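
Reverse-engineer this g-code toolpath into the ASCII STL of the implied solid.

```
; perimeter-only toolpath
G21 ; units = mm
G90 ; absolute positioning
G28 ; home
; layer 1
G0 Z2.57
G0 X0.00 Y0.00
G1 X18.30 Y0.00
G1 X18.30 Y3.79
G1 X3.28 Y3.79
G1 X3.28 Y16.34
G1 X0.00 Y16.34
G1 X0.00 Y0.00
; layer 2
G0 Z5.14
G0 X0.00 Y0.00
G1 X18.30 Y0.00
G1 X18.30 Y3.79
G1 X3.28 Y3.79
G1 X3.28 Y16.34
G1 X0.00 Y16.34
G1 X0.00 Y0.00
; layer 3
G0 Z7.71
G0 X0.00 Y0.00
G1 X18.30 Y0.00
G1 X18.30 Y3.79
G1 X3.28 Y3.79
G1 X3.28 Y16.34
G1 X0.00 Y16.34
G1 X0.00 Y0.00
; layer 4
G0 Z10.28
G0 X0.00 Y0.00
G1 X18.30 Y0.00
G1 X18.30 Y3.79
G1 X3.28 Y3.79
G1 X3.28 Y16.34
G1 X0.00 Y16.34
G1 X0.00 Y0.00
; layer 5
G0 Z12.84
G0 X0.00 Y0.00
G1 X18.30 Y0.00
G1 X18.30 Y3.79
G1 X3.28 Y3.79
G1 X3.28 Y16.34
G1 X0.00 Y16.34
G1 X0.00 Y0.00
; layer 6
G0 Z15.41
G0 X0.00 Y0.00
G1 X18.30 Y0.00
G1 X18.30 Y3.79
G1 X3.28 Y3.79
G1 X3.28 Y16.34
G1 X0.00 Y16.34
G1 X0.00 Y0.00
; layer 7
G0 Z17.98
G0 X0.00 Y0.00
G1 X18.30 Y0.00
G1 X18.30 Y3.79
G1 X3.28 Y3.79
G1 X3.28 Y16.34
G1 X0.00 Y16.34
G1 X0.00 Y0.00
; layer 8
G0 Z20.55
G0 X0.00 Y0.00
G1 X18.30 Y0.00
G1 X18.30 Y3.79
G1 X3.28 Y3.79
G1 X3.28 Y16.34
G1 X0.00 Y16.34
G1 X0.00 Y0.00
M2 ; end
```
solid part
  facet normal 0.0000 0.0000 -1.0000
    outer loop
      vertex 18.30 3.79 0.00
      vertex 18.30 0.00 0.00
      vertex 0.00 0.00 0.00
    endloop
  endfacet
  facet normal 0.0000 0.0000 -1.0000
    outer loop
      vertex 3.28 3.79 0.00
      vertex 18.30 3.79 0.00
      vertex 0.00 0.00 0.00
    endloop
  endfacet
  facet normal 0.0000 0.0000 -1.0000
    outer loop
      vertex 3.28 16.34 0.00
      vertex 3.28 3.79 0.00
      vertex 0.00 0.00 0.00
    endloop
  endfacet
  facet normal 0.0000 0.0000 -1.0000
    outer loop
      vertex 0.00 16.34 0.00
      vertex 3.28 16.34 0.00
      vertex 0.00 0.00 0.00
    endloop
  endfacet
  facet normal 0.0000 0.0000 1.0000
    outer loop
      vertex 0.00 0.00 20.55
      vertex 18.30 0.00 20.55
      vertex 18.30 3.79 20.55
    endloop
  endfacet
  facet normal 0.0000 0.0000 1.0000
    outer loop
      vertex 0.00 0.00 20.55
      vertex 18.30 3.79 20.55
      vertex 3.28 3.79 20.55
    endloop
  endfacet
  facet normal 0.0000 0.0000 1.0000
    outer loop
      vertex 0.00 0.00 20.55
      vertex 3.28 3.79 20.55
      vertex 3.28 16.34 20.55
    endloop
  endfacet
  facet normal 0.0000 0.0000 1.0000
    outer loop
      vertex 0.00 0.00 20.55
      vertex 3.28 16.34 20.55
      vertex 0.00 16.34 20.55
    endloop
  endfacet
  facet normal 0.0000 -1.0000 0.0000
    outer loop
      vertex 0.00 0.00 0.00
      vertex 18.30 0.00 0.00
      vertex 18.30 0.00 20.55
    endloop
  endfacet
  facet normal 0.0000 -1.0000 0.0000
    outer loop
      vertex 0.00 0.00 0.00
      vertex 18.30 0.00 20.55
      vertex 0.00 0.00 20.55
    endloop
  endfacet
  facet normal 1.0000 0.0000 0.0000
    outer loop
      vertex 18.30 0.00 0.00
      vertex 18.30 3.79 0.00
      vertex 18.30 3.79 20.55
    endloop
  endfacet
  facet normal 1.0000 0.0000 0.0000
    outer loop
      vertex 18.30 0.00 0.00
      vertex 18.30 3.79 20.55
      vertex 18.30 0.00 20.55
    endloop
  endfacet
  facet normal 0.0000 1.0000 0.0000
    outer loop
      vertex 18.30 3.79 0.00
      vertex 3.28 3.79 0.00
      vertex 3.28 3.79 20.55
    endloop
  endfacet
  facet normal 0.0000 1.0000 0.0000
    outer loop
      vertex 18.30 3.79 0.00
      vertex 3.28 3.79 20.55
      vertex 18.30 3.79 20.55
    endloop
  endfacet
  facet normal 1.0000 0.0000 0.0000
    outer loop
      vertex 3.28 3.79 0.00
      vertex 3.28 16.34 0.00
      vertex 3.28 16.34 20.55
    endloop
  endfacet
  facet normal 1.0000 0.0000 0.0000
    outer loop
      vertex 3.28 3.79 0.00
      vertex 3.28 16.34 20.55
      vertex 3.28 3.79 20.55
    endloop
  endfacet
  facet normal 0.0000 1.0000 0.0000
    outer loop
      vertex 3.28 16.34 0.00
      vertex 0.00 16.34 0.00
      vertex 0.00 16.34 20.55
    endloop
  endfacet
  facet normal 0.0000 1.0000 0.0000
    outer loop
      vertex 3.28 16.34 0.00
      vertex 0.00 16.34 20.55
      vertex 3.28 16.34 20.55
    endloop
  endfacet
  facet normal -1.0000 0.0000 0.0000
    outer loop
      vertex 0.00 16.34 0.00
      vertex 0.00 0.00 0.00
      vertex 0.00 0.00 20.55
    endloop
  endfacet
  facet normal -1.0000 0.0000 0.0000
    outer loop
      vertex 0.00 16.34 0.00
      vertex 0.00 0.00 20.55
      vertex 0.00 16.34 20.55
    endloop
  endfacet
endsolid part

The G0 Z moves step by Δz≈2.57 mm. Every layer's G1 loop is the same polygon, so the solid is a straight extrusion of it from z=0 to z≈20.6. Closing with flat bottom and top caps and triangulating gives 20 facets — an L-shaped prism: outer 18.3 × 16.3 mm, arm thicknesses ≈ 3.79 mm (horizontal) and 3.28 mm (vertical), extruded 20.6 mm in z.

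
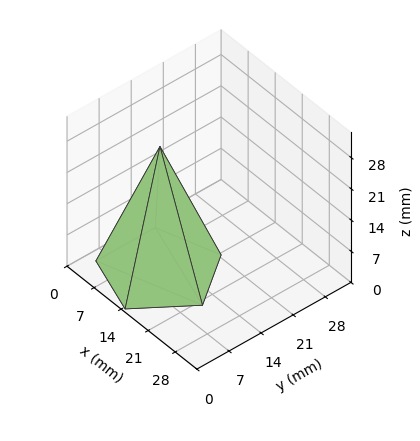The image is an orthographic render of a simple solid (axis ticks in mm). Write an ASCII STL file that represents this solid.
Reading the render: the shape is a regular 5-sided pyramid, base circumscribed radius ≈ 11 mm, apex at z ≈ 28 mm (dimensions read to the nearest mm from the axis ticks). For the STL, each face is triangulated and given an outward normal.

solid part
  facet normal 0.0000 0.0000 -1.0000
    outer loop
      vertex 2.101 17.466 0.000
      vertex 14.399 21.462 0.000
      vertex 22.000 11.000 0.000
    endloop
  endfacet
  facet normal 0.0000 0.0000 -1.0000
    outer loop
      vertex 2.101 4.534 0.000
      vertex 2.101 17.466 0.000
      vertex 22.000 11.000 0.000
    endloop
  endfacet
  facet normal 0.0000 0.0000 -1.0000
    outer loop
      vertex 14.399 0.538 0.000
      vertex 2.101 4.534 0.000
      vertex 22.000 11.000 0.000
    endloop
  endfacet
  facet normal 0.7710 0.5602 0.3029
    outer loop
      vertex 22.000 11.000 0.000
      vertex 14.399 21.462 0.000
      vertex 11.000 11.000 28.000
    endloop
  endfacet
  facet normal -0.2945 0.9064 0.3029
    outer loop
      vertex 14.399 21.462 0.000
      vertex 2.101 17.466 0.000
      vertex 11.000 11.000 28.000
    endloop
  endfacet
  facet normal -0.9530 0.0000 0.3029
    outer loop
      vertex 2.101 17.466 0.000
      vertex 2.101 4.534 0.000
      vertex 11.000 11.000 28.000
    endloop
  endfacet
  facet normal -0.2945 -0.9064 0.3029
    outer loop
      vertex 2.101 4.534 0.000
      vertex 14.399 0.538 0.000
      vertex 11.000 11.000 28.000
    endloop
  endfacet
  facet normal 0.7710 -0.5602 0.3029
    outer loop
      vertex 14.399 0.538 0.000
      vertex 22.000 11.000 0.000
      vertex 11.000 11.000 28.000
    endloop
  endfacet
endsolid part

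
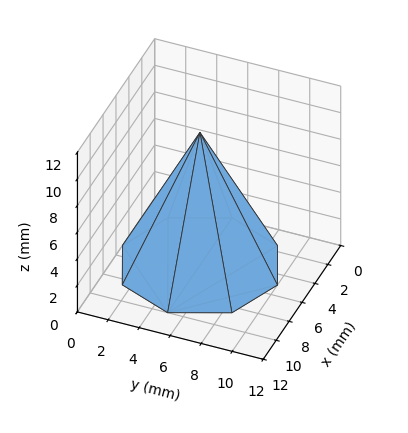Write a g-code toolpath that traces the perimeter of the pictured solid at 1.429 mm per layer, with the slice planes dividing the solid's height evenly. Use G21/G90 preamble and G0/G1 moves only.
Reading the render: the shape is a regular 8-sided pyramid, base circumscribed radius ≈ 5 mm, apex at z ≈ 10 mm (dimensions read to the nearest mm from the axis ticks). For the g-code, the solid's height is divided into equal slices at the stated Δz and each level perimeter traced with G1 moves after a G0 lift.

; perimeter-only toolpath
G21 ; units = mm
G90 ; absolute positioning
G28 ; home
; layer 1
G0 Z1.429
G0 X9.286 Y5.000
G1 X8.031 Y8.031
G1 X5.000 Y9.286
G1 X1.969 Y8.031
G1 X0.714 Y5.000
G1 X1.969 Y1.969
G1 X5.000 Y0.714
G1 X8.031 Y1.969
G1 X9.286 Y5.000
; layer 2
G0 Z2.857
G0 X8.571 Y5.000
G1 X7.526 Y7.526
G1 X5.000 Y8.571
G1 X2.474 Y7.526
G1 X1.429 Y5.000
G1 X2.474 Y2.474
G1 X5.000 Y1.429
G1 X7.526 Y2.474
G1 X8.571 Y5.000
; layer 3
G0 Z4.286
G0 X7.857 Y5.000
G1 X7.021 Y7.021
G1 X5.000 Y7.857
G1 X2.979 Y7.021
G1 X2.143 Y5.000
G1 X2.979 Y2.979
G1 X5.000 Y2.143
G1 X7.021 Y2.979
G1 X7.857 Y5.000
; layer 4
G0 Z5.714
G0 X7.143 Y5.000
G1 X6.515 Y6.515
G1 X5.000 Y7.143
G1 X3.485 Y6.515
G1 X2.857 Y5.000
G1 X3.485 Y3.485
G1 X5.000 Y2.857
G1 X6.515 Y3.485
G1 X7.143 Y5.000
; layer 5
G0 Z7.143
G0 X6.429 Y5.000
G1 X6.010 Y6.010
G1 X5.000 Y6.429
G1 X3.990 Y6.010
G1 X3.571 Y5.000
G1 X3.990 Y3.990
G1 X5.000 Y3.571
G1 X6.010 Y3.990
G1 X6.429 Y5.000
; layer 6
G0 Z8.571
G0 X5.714 Y5.000
G1 X5.505 Y5.505
G1 X5.000 Y5.714
G1 X4.495 Y5.505
G1 X4.286 Y5.000
G1 X4.495 Y4.495
G1 X5.000 Y4.286
G1 X5.505 Y4.495
G1 X5.714 Y5.000
M2 ; end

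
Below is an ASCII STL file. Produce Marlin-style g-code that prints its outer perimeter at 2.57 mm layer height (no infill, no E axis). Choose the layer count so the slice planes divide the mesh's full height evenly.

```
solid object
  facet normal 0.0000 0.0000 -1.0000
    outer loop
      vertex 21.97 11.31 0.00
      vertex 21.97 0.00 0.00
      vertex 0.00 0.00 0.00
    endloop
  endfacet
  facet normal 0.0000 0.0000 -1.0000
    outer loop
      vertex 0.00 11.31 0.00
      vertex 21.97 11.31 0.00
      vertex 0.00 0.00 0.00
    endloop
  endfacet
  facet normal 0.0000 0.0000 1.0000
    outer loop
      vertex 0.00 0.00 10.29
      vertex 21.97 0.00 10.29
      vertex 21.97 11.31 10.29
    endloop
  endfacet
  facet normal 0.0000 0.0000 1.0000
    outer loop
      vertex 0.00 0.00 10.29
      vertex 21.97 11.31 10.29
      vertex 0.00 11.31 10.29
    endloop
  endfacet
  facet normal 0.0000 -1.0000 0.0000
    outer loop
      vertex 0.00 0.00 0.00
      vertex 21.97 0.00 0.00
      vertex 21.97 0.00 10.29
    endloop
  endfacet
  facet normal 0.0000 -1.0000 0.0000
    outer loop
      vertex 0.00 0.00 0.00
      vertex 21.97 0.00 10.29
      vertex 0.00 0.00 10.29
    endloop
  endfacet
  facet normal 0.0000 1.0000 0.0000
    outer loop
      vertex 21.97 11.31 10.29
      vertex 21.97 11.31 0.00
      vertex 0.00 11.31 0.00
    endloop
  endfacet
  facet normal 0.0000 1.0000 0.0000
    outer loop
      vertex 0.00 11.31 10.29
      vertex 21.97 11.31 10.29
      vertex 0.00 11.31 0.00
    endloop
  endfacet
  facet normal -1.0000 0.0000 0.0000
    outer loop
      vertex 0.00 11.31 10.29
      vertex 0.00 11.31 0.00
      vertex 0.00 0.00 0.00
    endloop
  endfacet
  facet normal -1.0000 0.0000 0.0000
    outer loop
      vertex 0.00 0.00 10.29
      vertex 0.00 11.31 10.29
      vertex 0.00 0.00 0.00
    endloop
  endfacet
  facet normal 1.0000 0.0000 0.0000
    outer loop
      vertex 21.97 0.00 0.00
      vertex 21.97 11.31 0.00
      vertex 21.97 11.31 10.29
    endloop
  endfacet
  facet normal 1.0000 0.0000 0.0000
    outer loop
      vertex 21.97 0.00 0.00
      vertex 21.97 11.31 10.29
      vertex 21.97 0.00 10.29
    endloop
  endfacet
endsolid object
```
; perimeter-only toolpath
G21 ; units = mm
G90 ; absolute positioning
G28 ; home
; layer 1
G0 Z2.57
G0 X0.00 Y0.00
G1 X21.97 Y0.00
G1 X21.97 Y11.31
G1 X0.00 Y11.31
G1 X0.00 Y0.00
; layer 2
G0 Z5.14
G0 X0.00 Y0.00
G1 X21.97 Y0.00
G1 X21.97 Y11.31
G1 X0.00 Y11.31
G1 X0.00 Y0.00
; layer 3
G0 Z7.72
G0 X0.00 Y0.00
G1 X21.97 Y0.00
G1 X21.97 Y11.31
G1 X0.00 Y11.31
G1 X0.00 Y0.00
; layer 4
G0 Z10.29
G0 X0.00 Y0.00
G1 X21.97 Y0.00
G1 X21.97 Y11.31
G1 X0.00 Y11.31
G1 X0.00 Y0.00
M2 ; end

The solid is a rectangular box, roughly 22 × 11.3 mm footprint and 10.3 mm tall. Slicing at Δz = 2.57 mm — 4 equal slices spanning the solid's height, so layer i sits at z = i·h/4 — gives 4 non-empty perimeters. Each is a 4-segment closed polygon; G0 lifts to the layer z and rapids to the start vertex, then G1 traces the edges.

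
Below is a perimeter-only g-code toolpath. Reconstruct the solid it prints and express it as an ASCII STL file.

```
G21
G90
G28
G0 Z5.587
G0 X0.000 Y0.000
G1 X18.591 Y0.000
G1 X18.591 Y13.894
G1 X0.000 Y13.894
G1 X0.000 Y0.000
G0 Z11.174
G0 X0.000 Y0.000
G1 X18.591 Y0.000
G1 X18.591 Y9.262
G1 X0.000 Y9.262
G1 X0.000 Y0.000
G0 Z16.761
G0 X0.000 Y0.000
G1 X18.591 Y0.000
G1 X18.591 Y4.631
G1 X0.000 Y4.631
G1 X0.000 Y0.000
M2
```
solid part
  facet normal 0.0000 0.0000 -1.0000
    outer loop
      vertex 18.591 18.525 0.000
      vertex 18.591 0.000 0.000
      vertex 0.000 0.000 0.000
    endloop
  endfacet
  facet normal 0.0000 0.0000 -1.0000
    outer loop
      vertex 0.000 18.525 0.000
      vertex 18.591 18.525 0.000
      vertex 0.000 0.000 0.000
    endloop
  endfacet
  facet normal 0.0000 -1.0000 0.0000
    outer loop
      vertex 0.000 0.000 0.000
      vertex 18.591 0.000 0.000
      vertex 18.591 0.000 22.348
    endloop
  endfacet
  facet normal 0.0000 -1.0000 0.0000
    outer loop
      vertex 0.000 0.000 0.000
      vertex 18.591 0.000 22.348
      vertex 0.000 0.000 22.348
    endloop
  endfacet
  facet normal 0.0000 0.7699 0.6382
    outer loop
      vertex 0.000 0.000 22.348
      vertex 18.591 0.000 22.348
      vertex 18.591 18.525 0.000
    endloop
  endfacet
  facet normal 0.0000 0.7699 0.6382
    outer loop
      vertex 0.000 0.000 22.348
      vertex 18.591 18.525 0.000
      vertex 0.000 18.525 0.000
    endloop
  endfacet
  facet normal -1.0000 0.0000 0.0000
    outer loop
      vertex 0.000 0.000 22.348
      vertex 0.000 18.525 0.000
      vertex 0.000 0.000 0.000
    endloop
  endfacet
  facet normal 1.0000 0.0000 0.0000
    outer loop
      vertex 18.591 0.000 0.000
      vertex 18.591 18.525 0.000
      vertex 18.591 0.000 22.348
    endloop
  endfacet
endsolid part

The G0 Z moves step by Δz≈5.587 mm. The G1 loops shrink linearly with z, so the solid tapers from its base footprint up to z≈22.3. Closing with a flat bottom cap and the tapered top and triangulating gives 8 facets — a wedge (ramp): 18.6 × 18.5 mm base, rising to 22.3 mm along the y=0 edge and sloping linearly to z=0 at y=18.5.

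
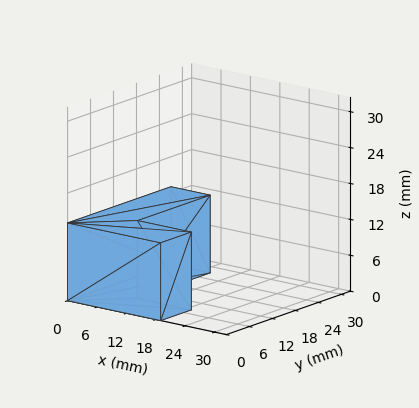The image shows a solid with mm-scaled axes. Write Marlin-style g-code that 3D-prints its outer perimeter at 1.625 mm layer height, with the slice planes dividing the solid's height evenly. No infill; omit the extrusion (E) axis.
Reading the render: the shape is an L-shaped prism: outer 19 × 27 mm, arm thicknesses ≈ 8 mm (horizontal) and 8 mm (vertical), extruded 13 mm in z (dimensions read to the nearest mm from the axis ticks). For the g-code, the solid's height is divided into equal slices at the stated Δz and each level perimeter traced with G1 moves after a G0 lift.

; perimeter-only toolpath
G21 ; units = mm
G90 ; absolute positioning
G28 ; home
; layer 1
G0 Z1.625
G0 X0.000 Y0.000
G1 X19.000 Y0.000
G1 X19.000 Y8.000
G1 X8.000 Y8.000
G1 X8.000 Y27.000
G1 X0.000 Y27.000
G1 X0.000 Y0.000
; layer 2
G0 Z3.250
G0 X0.000 Y0.000
G1 X19.000 Y0.000
G1 X19.000 Y8.000
G1 X8.000 Y8.000
G1 X8.000 Y27.000
G1 X0.000 Y27.000
G1 X0.000 Y0.000
; layer 3
G0 Z4.875
G0 X0.000 Y0.000
G1 X19.000 Y0.000
G1 X19.000 Y8.000
G1 X8.000 Y8.000
G1 X8.000 Y27.000
G1 X0.000 Y27.000
G1 X0.000 Y0.000
; layer 4
G0 Z6.500
G0 X0.000 Y0.000
G1 X19.000 Y0.000
G1 X19.000 Y8.000
G1 X8.000 Y8.000
G1 X8.000 Y27.000
G1 X0.000 Y27.000
G1 X0.000 Y0.000
; layer 5
G0 Z8.125
G0 X0.000 Y0.000
G1 X19.000 Y0.000
G1 X19.000 Y8.000
G1 X8.000 Y8.000
G1 X8.000 Y27.000
G1 X0.000 Y27.000
G1 X0.000 Y0.000
; layer 6
G0 Z9.750
G0 X0.000 Y0.000
G1 X19.000 Y0.000
G1 X19.000 Y8.000
G1 X8.000 Y8.000
G1 X8.000 Y27.000
G1 X0.000 Y27.000
G1 X0.000 Y0.000
; layer 7
G0 Z11.375
G0 X0.000 Y0.000
G1 X19.000 Y0.000
G1 X19.000 Y8.000
G1 X8.000 Y8.000
G1 X8.000 Y27.000
G1 X0.000 Y27.000
G1 X0.000 Y0.000
; layer 8
G0 Z13.000
G0 X0.000 Y0.000
G1 X19.000 Y0.000
G1 X19.000 Y8.000
G1 X8.000 Y8.000
G1 X8.000 Y27.000
G1 X0.000 Y27.000
G1 X0.000 Y0.000
M2 ; end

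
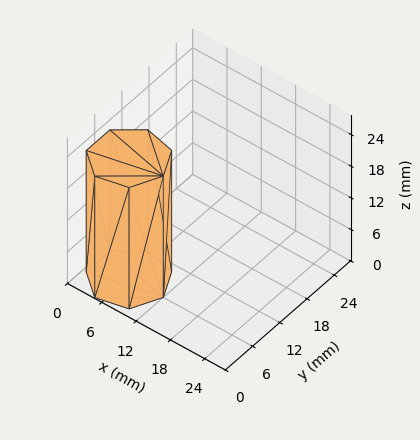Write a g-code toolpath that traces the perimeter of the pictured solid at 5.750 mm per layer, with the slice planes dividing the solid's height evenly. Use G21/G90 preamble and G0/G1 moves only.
Reading the render: the shape is a regular 7-sided prism (a cylinder approximated with 7 flat sides), circumscribed radius ≈ 6 mm, height ≈ 23 mm (dimensions read to the nearest mm from the axis ticks). For the g-code, the solid's height is divided into equal slices at the stated Δz and each level perimeter traced with G1 moves after a G0 lift.

; perimeter-only toolpath
G21 ; units = mm
G90 ; absolute positioning
G28 ; home
; layer 1
G0 Z5.750
G0 X12.000 Y6.000
G1 X9.741 Y10.691
G1 X4.665 Y11.850
G1 X0.594 Y8.603
G1 X0.594 Y3.397
G1 X4.665 Y0.150
G1 X9.741 Y1.309
G1 X12.000 Y6.000
; layer 2
G0 Z11.500
G0 X12.000 Y6.000
G1 X9.741 Y10.691
G1 X4.665 Y11.850
G1 X0.594 Y8.603
G1 X0.594 Y3.397
G1 X4.665 Y0.150
G1 X9.741 Y1.309
G1 X12.000 Y6.000
; layer 3
G0 Z17.250
G0 X12.000 Y6.000
G1 X9.741 Y10.691
G1 X4.665 Y11.850
G1 X0.594 Y8.603
G1 X0.594 Y3.397
G1 X4.665 Y0.150
G1 X9.741 Y1.309
G1 X12.000 Y6.000
; layer 4
G0 Z23.000
G0 X12.000 Y6.000
G1 X9.741 Y10.691
G1 X4.665 Y11.850
G1 X0.594 Y8.603
G1 X0.594 Y3.397
G1 X4.665 Y0.150
G1 X9.741 Y1.309
G1 X12.000 Y6.000
M2 ; end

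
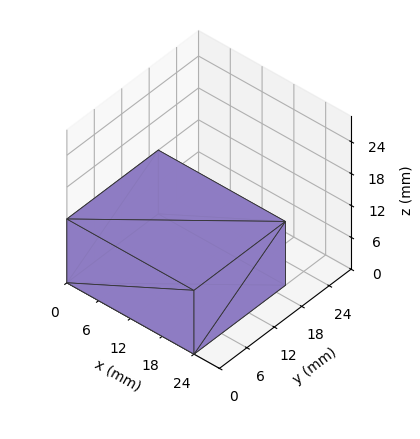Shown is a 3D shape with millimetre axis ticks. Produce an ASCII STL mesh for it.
Reading the render: the shape is a rectangular box, roughly 24 × 20 mm footprint and 12 mm tall (dimensions read to the nearest mm from the axis ticks). For the STL, each face is triangulated and given an outward normal.

solid part
  facet normal 0.0000 0.0000 -1.0000
    outer loop
      vertex 24.000 20.000 0.000
      vertex 24.000 0.000 0.000
      vertex 0.000 0.000 0.000
    endloop
  endfacet
  facet normal 0.0000 0.0000 -1.0000
    outer loop
      vertex 0.000 20.000 0.000
      vertex 24.000 20.000 0.000
      vertex 0.000 0.000 0.000
    endloop
  endfacet
  facet normal 0.0000 0.0000 1.0000
    outer loop
      vertex 0.000 0.000 12.000
      vertex 24.000 0.000 12.000
      vertex 24.000 20.000 12.000
    endloop
  endfacet
  facet normal 0.0000 0.0000 1.0000
    outer loop
      vertex 0.000 0.000 12.000
      vertex 24.000 20.000 12.000
      vertex 0.000 20.000 12.000
    endloop
  endfacet
  facet normal 0.0000 -1.0000 0.0000
    outer loop
      vertex 0.000 0.000 0.000
      vertex 24.000 0.000 0.000
      vertex 24.000 0.000 12.000
    endloop
  endfacet
  facet normal 0.0000 -1.0000 0.0000
    outer loop
      vertex 0.000 0.000 0.000
      vertex 24.000 0.000 12.000
      vertex 0.000 0.000 12.000
    endloop
  endfacet
  facet normal 0.0000 1.0000 0.0000
    outer loop
      vertex 24.000 20.000 12.000
      vertex 24.000 20.000 0.000
      vertex 0.000 20.000 0.000
    endloop
  endfacet
  facet normal 0.0000 1.0000 0.0000
    outer loop
      vertex 0.000 20.000 12.000
      vertex 24.000 20.000 12.000
      vertex 0.000 20.000 0.000
    endloop
  endfacet
  facet normal -1.0000 0.0000 0.0000
    outer loop
      vertex 0.000 20.000 12.000
      vertex 0.000 20.000 0.000
      vertex 0.000 0.000 0.000
    endloop
  endfacet
  facet normal -1.0000 0.0000 0.0000
    outer loop
      vertex 0.000 0.000 12.000
      vertex 0.000 20.000 12.000
      vertex 0.000 0.000 0.000
    endloop
  endfacet
  facet normal 1.0000 0.0000 0.0000
    outer loop
      vertex 24.000 0.000 0.000
      vertex 24.000 20.000 0.000
      vertex 24.000 20.000 12.000
    endloop
  endfacet
  facet normal 1.0000 0.0000 0.0000
    outer loop
      vertex 24.000 0.000 0.000
      vertex 24.000 20.000 12.000
      vertex 24.000 0.000 12.000
    endloop
  endfacet
endsolid part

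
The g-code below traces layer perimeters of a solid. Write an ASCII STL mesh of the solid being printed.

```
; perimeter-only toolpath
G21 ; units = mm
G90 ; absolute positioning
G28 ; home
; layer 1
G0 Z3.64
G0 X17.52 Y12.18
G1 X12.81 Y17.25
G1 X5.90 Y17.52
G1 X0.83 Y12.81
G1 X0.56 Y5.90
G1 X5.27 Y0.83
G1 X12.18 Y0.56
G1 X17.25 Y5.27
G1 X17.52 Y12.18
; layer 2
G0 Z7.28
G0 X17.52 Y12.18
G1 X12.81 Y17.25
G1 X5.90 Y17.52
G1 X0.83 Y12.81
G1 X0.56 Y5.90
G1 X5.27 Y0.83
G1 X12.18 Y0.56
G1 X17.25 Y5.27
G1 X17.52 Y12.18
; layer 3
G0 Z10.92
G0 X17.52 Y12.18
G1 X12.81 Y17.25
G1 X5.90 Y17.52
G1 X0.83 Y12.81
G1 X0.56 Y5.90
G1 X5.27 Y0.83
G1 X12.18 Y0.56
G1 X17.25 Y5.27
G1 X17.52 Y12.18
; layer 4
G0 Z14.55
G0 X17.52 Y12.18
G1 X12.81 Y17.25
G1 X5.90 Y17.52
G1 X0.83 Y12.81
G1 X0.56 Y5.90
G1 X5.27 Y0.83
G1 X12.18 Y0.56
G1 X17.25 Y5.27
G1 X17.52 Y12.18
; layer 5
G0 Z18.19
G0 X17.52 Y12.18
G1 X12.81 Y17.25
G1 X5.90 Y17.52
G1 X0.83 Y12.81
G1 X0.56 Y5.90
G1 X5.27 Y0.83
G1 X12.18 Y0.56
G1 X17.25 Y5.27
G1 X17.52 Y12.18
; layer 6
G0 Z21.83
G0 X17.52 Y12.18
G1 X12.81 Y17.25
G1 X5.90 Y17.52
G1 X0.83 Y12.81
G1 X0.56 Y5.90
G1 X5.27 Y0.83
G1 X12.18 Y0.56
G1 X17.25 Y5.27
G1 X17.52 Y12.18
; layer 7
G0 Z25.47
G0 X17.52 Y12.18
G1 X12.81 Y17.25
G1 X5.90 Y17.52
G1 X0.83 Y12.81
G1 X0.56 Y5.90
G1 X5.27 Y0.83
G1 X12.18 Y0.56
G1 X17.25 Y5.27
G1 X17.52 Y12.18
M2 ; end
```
solid part
  facet normal 0.0000 0.0000 -1.0000
    outer loop
      vertex 5.90 17.52 0.00
      vertex 12.81 17.25 0.00
      vertex 17.52 12.18 0.00
    endloop
  endfacet
  facet normal 0.0000 0.0000 -1.0000
    outer loop
      vertex 0.83 12.81 0.00
      vertex 5.90 17.52 0.00
      vertex 17.52 12.18 0.00
    endloop
  endfacet
  facet normal 0.0000 0.0000 -1.0000
    outer loop
      vertex 0.56 5.90 0.00
      vertex 0.83 12.81 0.00
      vertex 17.52 12.18 0.00
    endloop
  endfacet
  facet normal 0.0000 0.0000 -1.0000
    outer loop
      vertex 5.27 0.83 0.00
      vertex 0.56 5.90 0.00
      vertex 17.52 12.18 0.00
    endloop
  endfacet
  facet normal 0.0000 0.0000 -1.0000
    outer loop
      vertex 12.18 0.56 0.00
      vertex 5.27 0.83 0.00
      vertex 17.52 12.18 0.00
    endloop
  endfacet
  facet normal 0.0000 0.0000 -1.0000
    outer loop
      vertex 17.25 5.27 0.00
      vertex 12.18 0.56 0.00
      vertex 17.52 12.18 0.00
    endloop
  endfacet
  facet normal 0.0000 0.0000 1.0000
    outer loop
      vertex 17.52 12.18 25.47
      vertex 12.81 17.25 25.47
      vertex 5.90 17.52 25.47
    endloop
  endfacet
  facet normal 0.0000 0.0000 1.0000
    outer loop
      vertex 17.52 12.18 25.47
      vertex 5.90 17.52 25.47
      vertex 0.83 12.81 25.47
    endloop
  endfacet
  facet normal 0.0000 0.0000 1.0000
    outer loop
      vertex 17.52 12.18 25.47
      vertex 0.83 12.81 25.47
      vertex 0.56 5.90 25.47
    endloop
  endfacet
  facet normal 0.0000 0.0000 1.0000
    outer loop
      vertex 17.52 12.18 25.47
      vertex 0.56 5.90 25.47
      vertex 5.27 0.83 25.47
    endloop
  endfacet
  facet normal 0.0000 0.0000 1.0000
    outer loop
      vertex 17.52 12.18 25.47
      vertex 5.27 0.83 25.47
      vertex 12.18 0.56 25.47
    endloop
  endfacet
  facet normal 0.0000 0.0000 1.0000
    outer loop
      vertex 17.52 12.18 25.47
      vertex 12.18 0.56 25.47
      vertex 17.25 5.27 25.47
    endloop
  endfacet
  facet normal 0.7326 0.6806 0.0000
    outer loop
      vertex 17.52 12.18 0.00
      vertex 12.81 17.25 0.00
      vertex 12.81 17.25 25.47
    endloop
  endfacet
  facet normal 0.7326 0.6806 0.0000
    outer loop
      vertex 17.52 12.18 0.00
      vertex 12.81 17.25 25.47
      vertex 17.52 12.18 25.47
    endloop
  endfacet
  facet normal 0.0390 0.9992 0.0000
    outer loop
      vertex 12.81 17.25 0.00
      vertex 5.90 17.52 0.00
      vertex 5.90 17.52 25.47
    endloop
  endfacet
  facet normal 0.0390 0.9992 0.0000
    outer loop
      vertex 12.81 17.25 0.00
      vertex 5.90 17.52 25.47
      vertex 12.81 17.25 25.47
    endloop
  endfacet
  facet normal -0.6806 0.7326 0.0000
    outer loop
      vertex 5.90 17.52 0.00
      vertex 0.83 12.81 0.00
      vertex 0.83 12.81 25.47
    endloop
  endfacet
  facet normal -0.6806 0.7326 0.0000
    outer loop
      vertex 5.90 17.52 0.00
      vertex 0.83 12.81 25.47
      vertex 5.90 17.52 25.47
    endloop
  endfacet
  facet normal -0.9992 0.0390 0.0000
    outer loop
      vertex 0.83 12.81 0.00
      vertex 0.56 5.90 0.00
      vertex 0.56 5.90 25.47
    endloop
  endfacet
  facet normal -0.9992 0.0390 0.0000
    outer loop
      vertex 0.83 12.81 0.00
      vertex 0.56 5.90 25.47
      vertex 0.83 12.81 25.47
    endloop
  endfacet
  facet normal -0.7326 -0.6806 0.0000
    outer loop
      vertex 0.56 5.90 0.00
      vertex 5.27 0.83 0.00
      vertex 5.27 0.83 25.47
    endloop
  endfacet
  facet normal -0.7326 -0.6806 0.0000
    outer loop
      vertex 0.56 5.90 0.00
      vertex 5.27 0.83 25.47
      vertex 0.56 5.90 25.47
    endloop
  endfacet
  facet normal -0.0390 -0.9992 0.0000
    outer loop
      vertex 5.27 0.83 0.00
      vertex 12.18 0.56 0.00
      vertex 12.18 0.56 25.47
    endloop
  endfacet
  facet normal -0.0390 -0.9992 0.0000
    outer loop
      vertex 5.27 0.83 0.00
      vertex 12.18 0.56 25.47
      vertex 5.27 0.83 25.47
    endloop
  endfacet
  facet normal 0.6806 -0.7326 0.0000
    outer loop
      vertex 12.18 0.56 0.00
      vertex 17.25 5.27 0.00
      vertex 17.25 5.27 25.47
    endloop
  endfacet
  facet normal 0.6806 -0.7326 0.0000
    outer loop
      vertex 12.18 0.56 0.00
      vertex 17.25 5.27 25.47
      vertex 12.18 0.56 25.47
    endloop
  endfacet
  facet normal 0.9992 -0.0390 0.0000
    outer loop
      vertex 17.25 5.27 0.00
      vertex 17.52 12.18 0.00
      vertex 17.52 12.18 25.47
    endloop
  endfacet
  facet normal 0.9992 -0.0390 0.0000
    outer loop
      vertex 17.25 5.27 0.00
      vertex 17.52 12.18 25.47
      vertex 17.25 5.27 25.47
    endloop
  endfacet
endsolid part

The G0 Z moves step by Δz≈3.64 mm. Every layer's G1 loop is the same polygon, so the solid is a straight extrusion of it from z=0 to z≈25.5. Closing with flat bottom and top caps and triangulating gives 28 facets — a regular 8-sided prism (a cylinder approximated with 8 flat sides), circumscribed radius ≈ 9.04 mm, height ≈ 25.5 mm.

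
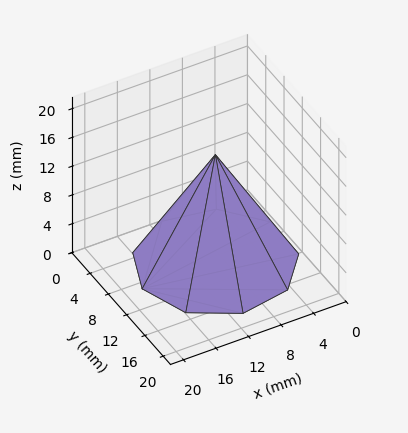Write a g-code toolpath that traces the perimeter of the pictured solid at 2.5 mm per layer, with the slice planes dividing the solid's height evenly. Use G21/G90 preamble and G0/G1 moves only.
Reading the render: the shape is a regular 9-sided pyramid, base circumscribed radius ≈ 9 mm, apex at z ≈ 15 mm (dimensions read to the nearest mm from the axis ticks). For the g-code, the solid's height is divided into equal slices at the stated Δz and each level perimeter traced with G1 moves after a G0 lift.

; perimeter-only toolpath
G21 ; units = mm
G90 ; absolute positioning
G28 ; home
; layer 1
G0 Z2.5
G0 X16.5 Y9.0
G1 X14.8 Y13.8
G1 X10.3 Y16.4
G1 X5.2 Y15.5
G1 X1.9 Y11.6
G1 X1.9 Y6.4
G1 X5.2 Y2.5
G1 X10.3 Y1.6
G1 X14.8 Y4.2
G1 X16.5 Y9.0
; layer 2
G0 Z5.0
G0 X15.0 Y9.0
G1 X13.6 Y12.9
G1 X10.1 Y14.9
G1 X6.0 Y14.2
G1 X3.3 Y11.1
G1 X3.3 Y6.9
G1 X6.0 Y3.8
G1 X10.1 Y3.1
G1 X13.6 Y5.1
G1 X15.0 Y9.0
; layer 3
G0 Z7.5
G0 X13.5 Y9.0
G1 X12.4 Y11.9
G1 X9.8 Y13.4
G1 X6.8 Y12.9
G1 X4.8 Y10.6
G1 X4.8 Y7.5
G1 X6.8 Y5.1
G1 X9.8 Y4.5
G1 X12.4 Y6.1
G1 X13.5 Y9.0
; layer 4
G0 Z10.0
G0 X12.0 Y9.0
G1 X11.3 Y10.9
G1 X9.5 Y12.0
G1 X7.5 Y11.6
G1 X6.2 Y10.0
G1 X6.2 Y8.0
G1 X7.5 Y6.4
G1 X9.5 Y6.0
G1 X11.3 Y7.1
G1 X12.0 Y9.0
; layer 5
G0 Z12.5
G0 X10.5 Y9.0
G1 X10.1 Y10.0
G1 X9.3 Y10.5
G1 X8.2 Y10.3
G1 X7.6 Y9.5
G1 X7.6 Y8.5
G1 X8.2 Y7.7
G1 X9.3 Y7.5
G1 X10.1 Y8.0
G1 X10.5 Y9.0
M2 ; end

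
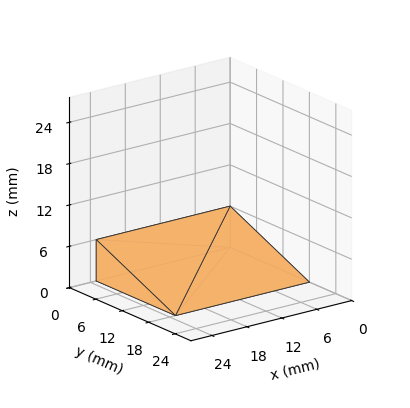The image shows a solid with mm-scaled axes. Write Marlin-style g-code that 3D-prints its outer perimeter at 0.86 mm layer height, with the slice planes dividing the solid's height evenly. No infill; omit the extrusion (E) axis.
Reading the render: the shape is a wedge (ramp): 23 × 18 mm base, rising to 6 mm along the y=0 edge and sloping linearly to z=0 at y=18 (dimensions read to the nearest mm from the axis ticks). For the g-code, the solid's height is divided into equal slices at the stated Δz and each level perimeter traced with G1 moves after a G0 lift.

; perimeter-only toolpath
G21 ; units = mm
G90 ; absolute positioning
G28 ; home
; layer 1
G0 Z0.86
G0 X0.00 Y0.00
G1 X23.00 Y0.00
G1 X23.00 Y15.43
G1 X0.00 Y15.43
G1 X0.00 Y0.00
; layer 2
G0 Z1.71
G0 X0.00 Y0.00
G1 X23.00 Y0.00
G1 X23.00 Y12.86
G1 X0.00 Y12.86
G1 X0.00 Y0.00
; layer 3
G0 Z2.57
G0 X0.00 Y0.00
G1 X23.00 Y0.00
G1 X23.00 Y10.29
G1 X0.00 Y10.29
G1 X0.00 Y0.00
; layer 4
G0 Z3.43
G0 X0.00 Y0.00
G1 X23.00 Y0.00
G1 X23.00 Y7.71
G1 X0.00 Y7.71
G1 X0.00 Y0.00
; layer 5
G0 Z4.29
G0 X0.00 Y0.00
G1 X23.00 Y0.00
G1 X23.00 Y5.14
G1 X0.00 Y5.14
G1 X0.00 Y0.00
; layer 6
G0 Z5.14
G0 X0.00 Y0.00
G1 X23.00 Y0.00
G1 X23.00 Y2.57
G1 X0.00 Y2.57
G1 X0.00 Y0.00
M2 ; end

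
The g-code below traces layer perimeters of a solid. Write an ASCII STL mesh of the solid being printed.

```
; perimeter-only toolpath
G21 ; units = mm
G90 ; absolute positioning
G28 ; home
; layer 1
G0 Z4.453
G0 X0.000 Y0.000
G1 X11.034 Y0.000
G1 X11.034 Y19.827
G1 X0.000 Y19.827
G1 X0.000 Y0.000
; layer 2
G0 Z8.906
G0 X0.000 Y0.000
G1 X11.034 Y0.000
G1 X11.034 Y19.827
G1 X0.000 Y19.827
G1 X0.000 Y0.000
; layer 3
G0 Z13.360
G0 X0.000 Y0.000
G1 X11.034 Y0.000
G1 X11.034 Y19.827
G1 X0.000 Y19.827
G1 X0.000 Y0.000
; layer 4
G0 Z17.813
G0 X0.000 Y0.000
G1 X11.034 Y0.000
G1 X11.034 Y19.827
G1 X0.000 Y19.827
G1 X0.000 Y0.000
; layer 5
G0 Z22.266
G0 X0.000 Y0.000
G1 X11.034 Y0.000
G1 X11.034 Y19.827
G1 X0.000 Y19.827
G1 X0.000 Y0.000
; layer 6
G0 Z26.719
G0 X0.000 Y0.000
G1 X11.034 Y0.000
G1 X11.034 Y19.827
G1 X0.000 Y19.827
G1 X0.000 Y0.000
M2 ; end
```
solid part
  facet normal 0.0000 0.0000 -1.0000
    outer loop
      vertex 11.034 19.827 0.000
      vertex 11.034 0.000 0.000
      vertex 0.000 0.000 0.000
    endloop
  endfacet
  facet normal 0.0000 0.0000 -1.0000
    outer loop
      vertex 0.000 19.827 0.000
      vertex 11.034 19.827 0.000
      vertex 0.000 0.000 0.000
    endloop
  endfacet
  facet normal 0.0000 0.0000 1.0000
    outer loop
      vertex 0.000 0.000 26.719
      vertex 11.034 0.000 26.719
      vertex 11.034 19.827 26.719
    endloop
  endfacet
  facet normal 0.0000 0.0000 1.0000
    outer loop
      vertex 0.000 0.000 26.719
      vertex 11.034 19.827 26.719
      vertex 0.000 19.827 26.719
    endloop
  endfacet
  facet normal 0.0000 -1.0000 0.0000
    outer loop
      vertex 0.000 0.000 0.000
      vertex 11.034 0.000 0.000
      vertex 11.034 0.000 26.719
    endloop
  endfacet
  facet normal 0.0000 -1.0000 0.0000
    outer loop
      vertex 0.000 0.000 0.000
      vertex 11.034 0.000 26.719
      vertex 0.000 0.000 26.719
    endloop
  endfacet
  facet normal 0.0000 1.0000 0.0000
    outer loop
      vertex 11.034 19.827 26.719
      vertex 11.034 19.827 0.000
      vertex 0.000 19.827 0.000
    endloop
  endfacet
  facet normal 0.0000 1.0000 0.0000
    outer loop
      vertex 0.000 19.827 26.719
      vertex 11.034 19.827 26.719
      vertex 0.000 19.827 0.000
    endloop
  endfacet
  facet normal -1.0000 0.0000 0.0000
    outer loop
      vertex 0.000 19.827 26.719
      vertex 0.000 19.827 0.000
      vertex 0.000 0.000 0.000
    endloop
  endfacet
  facet normal -1.0000 0.0000 0.0000
    outer loop
      vertex 0.000 0.000 26.719
      vertex 0.000 19.827 26.719
      vertex 0.000 0.000 0.000
    endloop
  endfacet
  facet normal 1.0000 0.0000 0.0000
    outer loop
      vertex 11.034 0.000 0.000
      vertex 11.034 19.827 0.000
      vertex 11.034 19.827 26.719
    endloop
  endfacet
  facet normal 1.0000 0.0000 0.0000
    outer loop
      vertex 11.034 0.000 0.000
      vertex 11.034 19.827 26.719
      vertex 11.034 0.000 26.719
    endloop
  endfacet
endsolid part

The G0 Z moves step by Δz≈4.453 mm. Every layer's G1 loop is the same polygon, so the solid is a straight extrusion of it from z=0 to z≈26.7. Closing with flat bottom and top caps and triangulating gives 12 facets — a rectangular box, roughly 11 × 19.8 mm footprint and 26.7 mm tall.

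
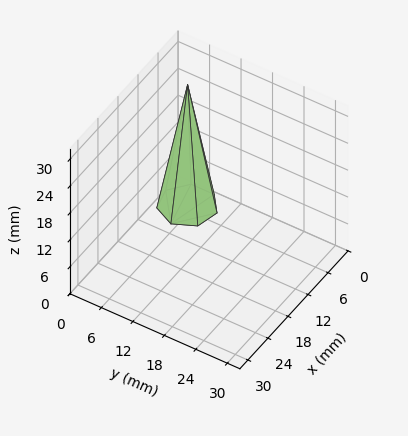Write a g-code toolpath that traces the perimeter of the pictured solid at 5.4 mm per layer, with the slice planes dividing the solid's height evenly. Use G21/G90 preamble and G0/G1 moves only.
Reading the render: the shape is a regular 7-sided pyramid, base circumscribed radius ≈ 5 mm, apex at z ≈ 27 mm (dimensions read to the nearest mm from the axis ticks). For the g-code, the solid's height is divided into equal slices at the stated Δz and each level perimeter traced with G1 moves after a G0 lift.

; perimeter-only toolpath
G21 ; units = mm
G90 ; absolute positioning
G28 ; home
; layer 1
G0 Z5.4
G0 X9.0 Y5.0
G1 X7.5 Y8.1
G1 X4.1 Y8.9
G1 X1.4 Y6.8
G1 X1.4 Y3.2
G1 X4.1 Y1.1
G1 X7.5 Y1.9
G1 X9.0 Y5.0
; layer 2
G0 Z10.8
G0 X8.0 Y5.0
G1 X6.9 Y7.3
G1 X4.3 Y7.9
G1 X2.3 Y6.3
G1 X2.3 Y3.7
G1 X4.3 Y2.1
G1 X6.9 Y2.7
G1 X8.0 Y5.0
; layer 3
G0 Z16.2
G0 X7.0 Y5.0
G1 X6.2 Y6.6
G1 X4.6 Y7.0
G1 X3.2 Y5.9
G1 X3.2 Y4.1
G1 X4.6 Y3.0
G1 X6.2 Y3.4
G1 X7.0 Y5.0
; layer 4
G0 Z21.6
G0 X6.0 Y5.0
G1 X5.6 Y5.8
G1 X4.8 Y6.0
G1 X4.1 Y5.4
G1 X4.1 Y4.6
G1 X4.8 Y4.0
G1 X5.6 Y4.2
G1 X6.0 Y5.0
M2 ; end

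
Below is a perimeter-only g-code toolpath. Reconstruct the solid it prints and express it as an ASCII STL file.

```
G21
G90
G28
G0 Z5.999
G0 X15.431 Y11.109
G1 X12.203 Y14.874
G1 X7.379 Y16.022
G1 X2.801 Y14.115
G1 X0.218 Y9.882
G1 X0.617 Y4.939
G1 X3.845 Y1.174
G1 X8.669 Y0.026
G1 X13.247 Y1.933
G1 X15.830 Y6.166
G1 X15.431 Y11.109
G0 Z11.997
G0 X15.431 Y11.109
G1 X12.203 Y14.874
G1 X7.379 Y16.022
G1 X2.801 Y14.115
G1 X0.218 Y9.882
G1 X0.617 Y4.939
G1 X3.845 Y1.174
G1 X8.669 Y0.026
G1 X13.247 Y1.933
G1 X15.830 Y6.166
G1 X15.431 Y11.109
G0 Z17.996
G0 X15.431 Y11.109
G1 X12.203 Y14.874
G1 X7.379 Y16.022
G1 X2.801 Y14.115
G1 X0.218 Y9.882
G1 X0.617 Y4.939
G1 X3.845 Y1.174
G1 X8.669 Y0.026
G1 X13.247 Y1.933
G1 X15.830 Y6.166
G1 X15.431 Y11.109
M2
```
solid part
  facet normal 0.0000 0.0000 -1.0000
    outer loop
      vertex 7.379 16.022 0.000
      vertex 12.203 14.874 0.000
      vertex 15.431 11.109 0.000
    endloop
  endfacet
  facet normal 0.0000 0.0000 -1.0000
    outer loop
      vertex 2.801 14.115 0.000
      vertex 7.379 16.022 0.000
      vertex 15.431 11.109 0.000
    endloop
  endfacet
  facet normal 0.0000 0.0000 -1.0000
    outer loop
      vertex 0.218 9.882 0.000
      vertex 2.801 14.115 0.000
      vertex 15.431 11.109 0.000
    endloop
  endfacet
  facet normal 0.0000 0.0000 -1.0000
    outer loop
      vertex 0.617 4.939 0.000
      vertex 0.218 9.882 0.000
      vertex 15.431 11.109 0.000
    endloop
  endfacet
  facet normal 0.0000 0.0000 -1.0000
    outer loop
      vertex 3.845 1.174 0.000
      vertex 0.617 4.939 0.000
      vertex 15.431 11.109 0.000
    endloop
  endfacet
  facet normal 0.0000 0.0000 -1.0000
    outer loop
      vertex 8.669 0.026 0.000
      vertex 3.845 1.174 0.000
      vertex 15.431 11.109 0.000
    endloop
  endfacet
  facet normal 0.0000 0.0000 -1.0000
    outer loop
      vertex 13.247 1.933 0.000
      vertex 8.669 0.026 0.000
      vertex 15.431 11.109 0.000
    endloop
  endfacet
  facet normal 0.0000 0.0000 -1.0000
    outer loop
      vertex 15.830 6.166 0.000
      vertex 13.247 1.933 0.000
      vertex 15.431 11.109 0.000
    endloop
  endfacet
  facet normal 0.0000 0.0000 1.0000
    outer loop
      vertex 15.431 11.109 17.996
      vertex 12.203 14.874 17.996
      vertex 7.379 16.022 17.996
    endloop
  endfacet
  facet normal 0.0000 0.0000 1.0000
    outer loop
      vertex 15.431 11.109 17.996
      vertex 7.379 16.022 17.996
      vertex 2.801 14.115 17.996
    endloop
  endfacet
  facet normal 0.0000 0.0000 1.0000
    outer loop
      vertex 15.431 11.109 17.996
      vertex 2.801 14.115 17.996
      vertex 0.218 9.882 17.996
    endloop
  endfacet
  facet normal 0.0000 0.0000 1.0000
    outer loop
      vertex 15.431 11.109 17.996
      vertex 0.218 9.882 17.996
      vertex 0.617 4.939 17.996
    endloop
  endfacet
  facet normal 0.0000 0.0000 1.0000
    outer loop
      vertex 15.431 11.109 17.996
      vertex 0.617 4.939 17.996
      vertex 3.845 1.174 17.996
    endloop
  endfacet
  facet normal 0.0000 0.0000 1.0000
    outer loop
      vertex 15.431 11.109 17.996
      vertex 3.845 1.174 17.996
      vertex 8.669 0.026 17.996
    endloop
  endfacet
  facet normal 0.0000 0.0000 1.0000
    outer loop
      vertex 15.431 11.109 17.996
      vertex 8.669 0.026 17.996
      vertex 13.247 1.933 17.996
    endloop
  endfacet
  facet normal 0.0000 0.0000 1.0000
    outer loop
      vertex 15.431 11.109 17.996
      vertex 13.247 1.933 17.996
      vertex 15.830 6.166 17.996
    endloop
  endfacet
  facet normal 0.7592 0.6509 0.0000
    outer loop
      vertex 15.431 11.109 0.000
      vertex 12.203 14.874 0.000
      vertex 12.203 14.874 17.996
    endloop
  endfacet
  facet normal 0.7592 0.6509 0.0000
    outer loop
      vertex 15.431 11.109 0.000
      vertex 12.203 14.874 17.996
      vertex 15.431 11.109 17.996
    endloop
  endfacet
  facet normal 0.2315 0.9728 0.0000
    outer loop
      vertex 12.203 14.874 0.000
      vertex 7.379 16.022 0.000
      vertex 7.379 16.022 17.996
    endloop
  endfacet
  facet normal 0.2315 0.9728 0.0000
    outer loop
      vertex 12.203 14.874 0.000
      vertex 7.379 16.022 17.996
      vertex 12.203 14.874 17.996
    endloop
  endfacet
  facet normal -0.3845 0.9231 0.0000
    outer loop
      vertex 7.379 16.022 0.000
      vertex 2.801 14.115 0.000
      vertex 2.801 14.115 17.996
    endloop
  endfacet
  facet normal -0.3845 0.9231 0.0000
    outer loop
      vertex 7.379 16.022 0.000
      vertex 2.801 14.115 17.996
      vertex 7.379 16.022 17.996
    endloop
  endfacet
  facet normal -0.8536 0.5209 0.0000
    outer loop
      vertex 2.801 14.115 0.000
      vertex 0.218 9.882 0.000
      vertex 0.218 9.882 17.996
    endloop
  endfacet
  facet normal -0.8536 0.5209 0.0000
    outer loop
      vertex 2.801 14.115 0.000
      vertex 0.218 9.882 17.996
      vertex 2.801 14.115 17.996
    endloop
  endfacet
  facet normal -0.9968 -0.0805 0.0000
    outer loop
      vertex 0.218 9.882 0.000
      vertex 0.617 4.939 0.000
      vertex 0.617 4.939 17.996
    endloop
  endfacet
  facet normal -0.9968 -0.0805 0.0000
    outer loop
      vertex 0.218 9.882 0.000
      vertex 0.617 4.939 17.996
      vertex 0.218 9.882 17.996
    endloop
  endfacet
  facet normal -0.7592 -0.6509 0.0000
    outer loop
      vertex 0.617 4.939 0.000
      vertex 3.845 1.174 0.000
      vertex 3.845 1.174 17.996
    endloop
  endfacet
  facet normal -0.7592 -0.6509 0.0000
    outer loop
      vertex 0.617 4.939 0.000
      vertex 3.845 1.174 17.996
      vertex 0.617 4.939 17.996
    endloop
  endfacet
  facet normal -0.2315 -0.9728 0.0000
    outer loop
      vertex 3.845 1.174 0.000
      vertex 8.669 0.026 0.000
      vertex 8.669 0.026 17.996
    endloop
  endfacet
  facet normal -0.2315 -0.9728 0.0000
    outer loop
      vertex 3.845 1.174 0.000
      vertex 8.669 0.026 17.996
      vertex 3.845 1.174 17.996
    endloop
  endfacet
  facet normal 0.3845 -0.9231 0.0000
    outer loop
      vertex 8.669 0.026 0.000
      vertex 13.247 1.933 0.000
      vertex 13.247 1.933 17.996
    endloop
  endfacet
  facet normal 0.3845 -0.9231 0.0000
    outer loop
      vertex 8.669 0.026 0.000
      vertex 13.247 1.933 17.996
      vertex 8.669 0.026 17.996
    endloop
  endfacet
  facet normal 0.8536 -0.5209 0.0000
    outer loop
      vertex 13.247 1.933 0.000
      vertex 15.830 6.166 0.000
      vertex 15.830 6.166 17.996
    endloop
  endfacet
  facet normal 0.8536 -0.5209 0.0000
    outer loop
      vertex 13.247 1.933 0.000
      vertex 15.830 6.166 17.996
      vertex 13.247 1.933 17.996
    endloop
  endfacet
  facet normal 0.9968 0.0805 0.0000
    outer loop
      vertex 15.830 6.166 0.000
      vertex 15.431 11.109 0.000
      vertex 15.431 11.109 17.996
    endloop
  endfacet
  facet normal 0.9968 0.0805 0.0000
    outer loop
      vertex 15.830 6.166 0.000
      vertex 15.431 11.109 17.996
      vertex 15.830 6.166 17.996
    endloop
  endfacet
endsolid part

The G0 Z moves step by Δz≈5.999 mm. Every layer's G1 loop is the same polygon, so the solid is a straight extrusion of it from z=0 to z≈18. Closing with flat bottom and top caps and triangulating gives 36 facets — a regular 10-sided prism (a cylinder approximated with 10 flat sides), circumscribed radius ≈ 8.02 mm, height ≈ 18 mm.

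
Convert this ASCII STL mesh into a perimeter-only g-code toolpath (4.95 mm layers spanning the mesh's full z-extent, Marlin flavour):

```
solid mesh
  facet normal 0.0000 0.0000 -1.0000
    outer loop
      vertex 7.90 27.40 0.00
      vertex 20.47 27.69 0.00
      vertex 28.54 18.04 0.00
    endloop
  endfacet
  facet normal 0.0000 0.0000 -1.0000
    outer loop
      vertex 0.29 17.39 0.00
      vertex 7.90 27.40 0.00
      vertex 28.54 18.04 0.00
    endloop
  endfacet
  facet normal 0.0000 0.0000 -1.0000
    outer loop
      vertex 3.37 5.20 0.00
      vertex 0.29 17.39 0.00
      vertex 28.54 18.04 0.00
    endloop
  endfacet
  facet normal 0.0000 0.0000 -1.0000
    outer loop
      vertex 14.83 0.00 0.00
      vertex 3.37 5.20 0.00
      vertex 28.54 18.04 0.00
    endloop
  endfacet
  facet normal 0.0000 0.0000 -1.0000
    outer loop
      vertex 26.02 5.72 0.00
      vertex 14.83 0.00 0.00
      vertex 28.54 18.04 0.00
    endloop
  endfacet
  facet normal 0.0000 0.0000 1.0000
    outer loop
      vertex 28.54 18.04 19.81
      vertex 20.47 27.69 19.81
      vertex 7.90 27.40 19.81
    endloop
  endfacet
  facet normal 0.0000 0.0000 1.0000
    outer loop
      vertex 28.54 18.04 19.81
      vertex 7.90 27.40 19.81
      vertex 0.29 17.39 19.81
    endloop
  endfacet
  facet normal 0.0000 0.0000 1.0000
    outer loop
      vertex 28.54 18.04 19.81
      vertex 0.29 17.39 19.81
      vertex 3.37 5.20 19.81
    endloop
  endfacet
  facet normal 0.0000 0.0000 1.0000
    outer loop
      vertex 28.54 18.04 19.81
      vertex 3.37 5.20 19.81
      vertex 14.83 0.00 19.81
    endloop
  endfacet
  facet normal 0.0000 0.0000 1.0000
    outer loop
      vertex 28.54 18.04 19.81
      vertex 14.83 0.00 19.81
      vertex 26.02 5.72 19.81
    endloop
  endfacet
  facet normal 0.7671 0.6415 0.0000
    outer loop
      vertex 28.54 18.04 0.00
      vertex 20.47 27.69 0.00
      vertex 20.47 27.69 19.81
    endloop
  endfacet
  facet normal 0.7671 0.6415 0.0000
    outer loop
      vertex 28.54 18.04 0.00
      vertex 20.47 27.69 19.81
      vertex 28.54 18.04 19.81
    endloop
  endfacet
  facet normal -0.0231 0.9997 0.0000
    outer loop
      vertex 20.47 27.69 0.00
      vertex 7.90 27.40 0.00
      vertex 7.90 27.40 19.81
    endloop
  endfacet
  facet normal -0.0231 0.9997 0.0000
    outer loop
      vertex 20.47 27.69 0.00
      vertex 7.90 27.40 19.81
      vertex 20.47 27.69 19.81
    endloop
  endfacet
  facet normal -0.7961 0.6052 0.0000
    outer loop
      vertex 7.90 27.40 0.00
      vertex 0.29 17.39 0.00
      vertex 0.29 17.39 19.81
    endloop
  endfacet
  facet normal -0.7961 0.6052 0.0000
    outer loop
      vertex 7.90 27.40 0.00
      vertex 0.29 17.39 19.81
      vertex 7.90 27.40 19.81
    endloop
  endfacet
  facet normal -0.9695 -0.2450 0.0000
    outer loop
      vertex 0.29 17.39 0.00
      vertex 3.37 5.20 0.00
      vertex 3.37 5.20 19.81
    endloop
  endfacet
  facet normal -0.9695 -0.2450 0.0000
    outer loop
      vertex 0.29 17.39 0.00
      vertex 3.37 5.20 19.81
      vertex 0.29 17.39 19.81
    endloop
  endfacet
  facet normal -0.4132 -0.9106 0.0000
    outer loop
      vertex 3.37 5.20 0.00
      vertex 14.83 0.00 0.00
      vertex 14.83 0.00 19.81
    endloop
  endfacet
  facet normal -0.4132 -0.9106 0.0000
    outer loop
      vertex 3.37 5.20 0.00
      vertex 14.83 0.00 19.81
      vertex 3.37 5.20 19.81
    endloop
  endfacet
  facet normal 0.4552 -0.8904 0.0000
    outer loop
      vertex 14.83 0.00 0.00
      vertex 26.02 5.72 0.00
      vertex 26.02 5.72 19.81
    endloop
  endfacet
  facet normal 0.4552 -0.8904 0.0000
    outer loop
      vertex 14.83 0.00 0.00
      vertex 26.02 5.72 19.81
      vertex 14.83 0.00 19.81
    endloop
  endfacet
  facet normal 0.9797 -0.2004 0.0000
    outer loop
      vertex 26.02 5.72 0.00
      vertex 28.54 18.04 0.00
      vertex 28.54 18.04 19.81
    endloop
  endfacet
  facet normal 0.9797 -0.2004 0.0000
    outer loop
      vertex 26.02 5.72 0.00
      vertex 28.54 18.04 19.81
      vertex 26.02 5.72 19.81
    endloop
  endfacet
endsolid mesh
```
; perimeter-only toolpath
G21 ; units = mm
G90 ; absolute positioning
G28 ; home
; layer 1
G0 Z4.95
G0 X28.54 Y18.04
G1 X20.47 Y27.69
G1 X7.90 Y27.40
G1 X0.29 Y17.39
G1 X3.37 Y5.20
G1 X14.83 Y0.00
G1 X26.02 Y5.72
G1 X28.54 Y18.04
; layer 2
G0 Z9.90
G0 X28.54 Y18.04
G1 X20.47 Y27.69
G1 X7.90 Y27.40
G1 X0.29 Y17.39
G1 X3.37 Y5.20
G1 X14.83 Y0.00
G1 X26.02 Y5.72
G1 X28.54 Y18.04
; layer 3
G0 Z14.86
G0 X28.54 Y18.04
G1 X20.47 Y27.69
G1 X7.90 Y27.40
G1 X0.29 Y17.39
G1 X3.37 Y5.20
G1 X14.83 Y0.00
G1 X26.02 Y5.72
G1 X28.54 Y18.04
; layer 4
G0 Z19.81
G0 X28.54 Y18.04
G1 X20.47 Y27.69
G1 X7.90 Y27.40
G1 X0.29 Y17.39
G1 X3.37 Y5.20
G1 X14.83 Y0.00
G1 X26.02 Y5.72
G1 X28.54 Y18.04
M2 ; end

The solid is a regular 7-sided prism (a cylinder approximated with 7 flat sides), circumscribed radius ≈ 14.5 mm, height ≈ 19.8 mm. Slicing at Δz = 4.95 mm — 4 equal slices spanning the solid's height, so layer i sits at z = i·h/4 — gives 4 non-empty perimeters. Each is a 7-segment closed polygon; G0 lifts to the layer z and rapids to the start vertex, then G1 traces the edges.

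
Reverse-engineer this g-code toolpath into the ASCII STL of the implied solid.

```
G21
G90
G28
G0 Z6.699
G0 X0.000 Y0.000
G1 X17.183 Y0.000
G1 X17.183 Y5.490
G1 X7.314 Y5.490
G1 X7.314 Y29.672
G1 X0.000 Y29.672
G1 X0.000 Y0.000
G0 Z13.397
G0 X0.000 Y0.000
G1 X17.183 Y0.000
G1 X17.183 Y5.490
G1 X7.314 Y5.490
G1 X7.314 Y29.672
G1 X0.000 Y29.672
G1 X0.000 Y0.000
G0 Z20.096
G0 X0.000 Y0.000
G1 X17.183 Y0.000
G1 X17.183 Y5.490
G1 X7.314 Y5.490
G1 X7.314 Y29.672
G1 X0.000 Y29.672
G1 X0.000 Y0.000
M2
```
solid part
  facet normal 0.0000 0.0000 -1.0000
    outer loop
      vertex 17.183 5.490 0.000
      vertex 17.183 0.000 0.000
      vertex 0.000 0.000 0.000
    endloop
  endfacet
  facet normal 0.0000 0.0000 -1.0000
    outer loop
      vertex 7.314 5.490 0.000
      vertex 17.183 5.490 0.000
      vertex 0.000 0.000 0.000
    endloop
  endfacet
  facet normal 0.0000 0.0000 -1.0000
    outer loop
      vertex 7.314 29.672 0.000
      vertex 7.314 5.490 0.000
      vertex 0.000 0.000 0.000
    endloop
  endfacet
  facet normal 0.0000 0.0000 -1.0000
    outer loop
      vertex 0.000 29.672 0.000
      vertex 7.314 29.672 0.000
      vertex 0.000 0.000 0.000
    endloop
  endfacet
  facet normal 0.0000 0.0000 1.0000
    outer loop
      vertex 0.000 0.000 20.096
      vertex 17.183 0.000 20.096
      vertex 17.183 5.490 20.096
    endloop
  endfacet
  facet normal 0.0000 0.0000 1.0000
    outer loop
      vertex 0.000 0.000 20.096
      vertex 17.183 5.490 20.096
      vertex 7.314 5.490 20.096
    endloop
  endfacet
  facet normal 0.0000 0.0000 1.0000
    outer loop
      vertex 0.000 0.000 20.096
      vertex 7.314 5.490 20.096
      vertex 7.314 29.672 20.096
    endloop
  endfacet
  facet normal 0.0000 0.0000 1.0000
    outer loop
      vertex 0.000 0.000 20.096
      vertex 7.314 29.672 20.096
      vertex 0.000 29.672 20.096
    endloop
  endfacet
  facet normal 0.0000 -1.0000 0.0000
    outer loop
      vertex 0.000 0.000 0.000
      vertex 17.183 0.000 0.000
      vertex 17.183 0.000 20.096
    endloop
  endfacet
  facet normal 0.0000 -1.0000 0.0000
    outer loop
      vertex 0.000 0.000 0.000
      vertex 17.183 0.000 20.096
      vertex 0.000 0.000 20.096
    endloop
  endfacet
  facet normal 1.0000 0.0000 0.0000
    outer loop
      vertex 17.183 0.000 0.000
      vertex 17.183 5.490 0.000
      vertex 17.183 5.490 20.096
    endloop
  endfacet
  facet normal 1.0000 0.0000 0.0000
    outer loop
      vertex 17.183 0.000 0.000
      vertex 17.183 5.490 20.096
      vertex 17.183 0.000 20.096
    endloop
  endfacet
  facet normal 0.0000 1.0000 0.0000
    outer loop
      vertex 17.183 5.490 0.000
      vertex 7.314 5.490 0.000
      vertex 7.314 5.490 20.096
    endloop
  endfacet
  facet normal 0.0000 1.0000 0.0000
    outer loop
      vertex 17.183 5.490 0.000
      vertex 7.314 5.490 20.096
      vertex 17.183 5.490 20.096
    endloop
  endfacet
  facet normal 1.0000 0.0000 0.0000
    outer loop
      vertex 7.314 5.490 0.000
      vertex 7.314 29.672 0.000
      vertex 7.314 29.672 20.096
    endloop
  endfacet
  facet normal 1.0000 0.0000 0.0000
    outer loop
      vertex 7.314 5.490 0.000
      vertex 7.314 29.672 20.096
      vertex 7.314 5.490 20.096
    endloop
  endfacet
  facet normal 0.0000 1.0000 0.0000
    outer loop
      vertex 7.314 29.672 0.000
      vertex 0.000 29.672 0.000
      vertex 0.000 29.672 20.096
    endloop
  endfacet
  facet normal 0.0000 1.0000 0.0000
    outer loop
      vertex 7.314 29.672 0.000
      vertex 0.000 29.672 20.096
      vertex 7.314 29.672 20.096
    endloop
  endfacet
  facet normal -1.0000 0.0000 0.0000
    outer loop
      vertex 0.000 29.672 0.000
      vertex 0.000 0.000 0.000
      vertex 0.000 0.000 20.096
    endloop
  endfacet
  facet normal -1.0000 0.0000 0.0000
    outer loop
      vertex 0.000 29.672 0.000
      vertex 0.000 0.000 20.096
      vertex 0.000 29.672 20.096
    endloop
  endfacet
endsolid part

The G0 Z moves step by Δz≈6.699 mm. Every layer's G1 loop is the same polygon, so the solid is a straight extrusion of it from z=0 to z≈20.1. Closing with flat bottom and top caps and triangulating gives 20 facets — an L-shaped prism: outer 17.2 × 29.7 mm, arm thicknesses ≈ 5.49 mm (horizontal) and 7.31 mm (vertical), extruded 20.1 mm in z.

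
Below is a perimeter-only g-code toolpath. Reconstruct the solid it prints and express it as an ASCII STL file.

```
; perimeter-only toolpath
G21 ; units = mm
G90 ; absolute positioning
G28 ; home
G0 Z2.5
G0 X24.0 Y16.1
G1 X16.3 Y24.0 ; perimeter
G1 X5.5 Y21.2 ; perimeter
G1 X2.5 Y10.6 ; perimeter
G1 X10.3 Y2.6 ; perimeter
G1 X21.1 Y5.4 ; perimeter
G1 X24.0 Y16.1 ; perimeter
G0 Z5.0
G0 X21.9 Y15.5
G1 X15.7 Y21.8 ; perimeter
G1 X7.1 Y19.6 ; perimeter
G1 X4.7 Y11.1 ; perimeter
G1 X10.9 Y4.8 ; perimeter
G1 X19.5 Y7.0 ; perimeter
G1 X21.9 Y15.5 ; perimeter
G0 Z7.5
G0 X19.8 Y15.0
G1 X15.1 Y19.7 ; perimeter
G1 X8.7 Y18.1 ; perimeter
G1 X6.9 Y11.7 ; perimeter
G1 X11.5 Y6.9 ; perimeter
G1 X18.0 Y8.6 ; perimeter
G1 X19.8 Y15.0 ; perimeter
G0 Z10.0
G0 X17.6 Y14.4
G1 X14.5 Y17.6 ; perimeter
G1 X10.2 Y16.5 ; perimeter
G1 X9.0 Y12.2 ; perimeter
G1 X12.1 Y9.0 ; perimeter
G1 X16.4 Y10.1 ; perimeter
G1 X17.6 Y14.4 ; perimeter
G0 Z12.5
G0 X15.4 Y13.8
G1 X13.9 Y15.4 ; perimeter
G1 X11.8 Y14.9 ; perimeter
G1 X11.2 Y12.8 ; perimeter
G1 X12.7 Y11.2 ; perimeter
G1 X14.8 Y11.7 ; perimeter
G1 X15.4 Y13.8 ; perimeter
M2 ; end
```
solid part
  facet normal 0.0000 0.0000 -1.0000
    outer loop
      vertex 4.0 22.8 0.0
      vertex 16.9 26.1 0.0
      vertex 26.2 16.6 0.0
    endloop
  endfacet
  facet normal 0.0000 0.0000 -1.0000
    outer loop
      vertex 0.4 10.0 0.0
      vertex 4.0 22.8 0.0
      vertex 26.2 16.6 0.0
    endloop
  endfacet
  facet normal 0.0000 0.0000 -1.0000
    outer loop
      vertex 9.7 0.5 0.0
      vertex 0.4 10.0 0.0
      vertex 26.2 16.6 0.0
    endloop
  endfacet
  facet normal 0.0000 0.0000 -1.0000
    outer loop
      vertex 22.6 3.8 0.0
      vertex 9.7 0.5 0.0
      vertex 26.2 16.6 0.0
    endloop
  endfacet
  facet normal 0.5666 0.5547 0.6093
    outer loop
      vertex 26.2 16.6 0.0
      vertex 16.9 26.1 0.0
      vertex 13.3 13.3 15.0
    endloop
  endfacet
  facet normal -0.1966 0.7686 0.6087
    outer loop
      vertex 16.9 26.1 0.0
      vertex 4.0 22.8 0.0
      vertex 13.3 13.3 15.0
    endloop
  endfacet
  facet normal -0.7634 0.2147 0.6093
    outer loop
      vertex 4.0 22.8 0.0
      vertex 0.4 10.0 0.0
      vertex 13.3 13.3 15.0
    endloop
  endfacet
  facet normal -0.5666 -0.5547 0.6093
    outer loop
      vertex 0.4 10.0 0.0
      vertex 9.7 0.5 0.0
      vertex 13.3 13.3 15.0
    endloop
  endfacet
  facet normal 0.1966 -0.7686 0.6087
    outer loop
      vertex 9.7 0.5 0.0
      vertex 22.6 3.8 0.0
      vertex 13.3 13.3 15.0
    endloop
  endfacet
  facet normal 0.7634 -0.2147 0.6093
    outer loop
      vertex 22.6 3.8 0.0
      vertex 26.2 16.6 0.0
      vertex 13.3 13.3 15.0
    endloop
  endfacet
endsolid part

The G0 Z moves step by Δz≈2.5 mm. The G1 loops shrink linearly with z, so the solid tapers from its base footprint up to z≈15. Closing with a flat bottom cap and the tapered top and triangulating gives 10 facets — a regular 6-sided pyramid, base circumscribed radius ≈ 13.3 mm, apex at z ≈ 15 mm.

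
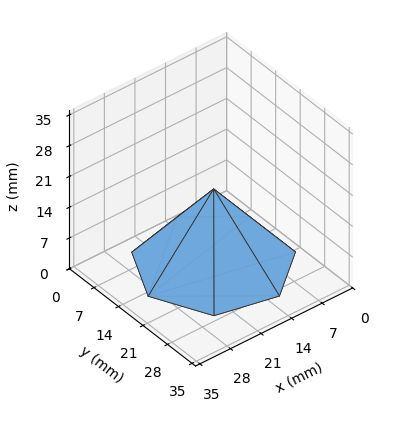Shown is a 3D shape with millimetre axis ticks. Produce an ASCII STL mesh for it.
Reading the render: the shape is a regular 7-sided pyramid, base circumscribed radius ≈ 15 mm, apex at z ≈ 17 mm (dimensions read to the nearest mm from the axis ticks). For the STL, each face is triangulated and given an outward normal.

solid part
  facet normal 0.0000 0.0000 -1.0000
    outer loop
      vertex 11.66 29.62 0.00
      vertex 24.35 26.73 0.00
      vertex 30.00 15.00 0.00
    endloop
  endfacet
  facet normal 0.0000 0.0000 -1.0000
    outer loop
      vertex 1.49 21.51 0.00
      vertex 11.66 29.62 0.00
      vertex 30.00 15.00 0.00
    endloop
  endfacet
  facet normal 0.0000 0.0000 -1.0000
    outer loop
      vertex 1.49 8.49 0.00
      vertex 1.49 21.51 0.00
      vertex 30.00 15.00 0.00
    endloop
  endfacet
  facet normal 0.0000 0.0000 -1.0000
    outer loop
      vertex 11.66 0.38 0.00
      vertex 1.49 8.49 0.00
      vertex 30.00 15.00 0.00
    endloop
  endfacet
  facet normal 0.0000 0.0000 -1.0000
    outer loop
      vertex 24.35 3.27 0.00
      vertex 11.66 0.38 0.00
      vertex 30.00 15.00 0.00
    endloop
  endfacet
  facet normal 0.7052 0.3397 0.6223
    outer loop
      vertex 30.00 15.00 0.00
      vertex 24.35 26.73 0.00
      vertex 15.00 15.00 17.00
    endloop
  endfacet
  facet normal 0.1738 0.7633 0.6223
    outer loop
      vertex 24.35 26.73 0.00
      vertex 11.66 29.62 0.00
      vertex 15.00 15.00 17.00
    endloop
  endfacet
  facet normal -0.4881 0.6120 0.6222
    outer loop
      vertex 11.66 29.62 0.00
      vertex 1.49 21.51 0.00
      vertex 15.00 15.00 17.00
    endloop
  endfacet
  facet normal -0.7829 0.0000 0.6222
    outer loop
      vertex 1.49 21.51 0.00
      vertex 1.49 8.49 0.00
      vertex 15.00 15.00 17.00
    endloop
  endfacet
  facet normal -0.4881 -0.6120 0.6222
    outer loop
      vertex 1.49 8.49 0.00
      vertex 11.66 0.38 0.00
      vertex 15.00 15.00 17.00
    endloop
  endfacet
  facet normal 0.1738 -0.7633 0.6223
    outer loop
      vertex 11.66 0.38 0.00
      vertex 24.35 3.27 0.00
      vertex 15.00 15.00 17.00
    endloop
  endfacet
  facet normal 0.7052 -0.3397 0.6223
    outer loop
      vertex 24.35 3.27 0.00
      vertex 30.00 15.00 0.00
      vertex 15.00 15.00 17.00
    endloop
  endfacet
endsolid part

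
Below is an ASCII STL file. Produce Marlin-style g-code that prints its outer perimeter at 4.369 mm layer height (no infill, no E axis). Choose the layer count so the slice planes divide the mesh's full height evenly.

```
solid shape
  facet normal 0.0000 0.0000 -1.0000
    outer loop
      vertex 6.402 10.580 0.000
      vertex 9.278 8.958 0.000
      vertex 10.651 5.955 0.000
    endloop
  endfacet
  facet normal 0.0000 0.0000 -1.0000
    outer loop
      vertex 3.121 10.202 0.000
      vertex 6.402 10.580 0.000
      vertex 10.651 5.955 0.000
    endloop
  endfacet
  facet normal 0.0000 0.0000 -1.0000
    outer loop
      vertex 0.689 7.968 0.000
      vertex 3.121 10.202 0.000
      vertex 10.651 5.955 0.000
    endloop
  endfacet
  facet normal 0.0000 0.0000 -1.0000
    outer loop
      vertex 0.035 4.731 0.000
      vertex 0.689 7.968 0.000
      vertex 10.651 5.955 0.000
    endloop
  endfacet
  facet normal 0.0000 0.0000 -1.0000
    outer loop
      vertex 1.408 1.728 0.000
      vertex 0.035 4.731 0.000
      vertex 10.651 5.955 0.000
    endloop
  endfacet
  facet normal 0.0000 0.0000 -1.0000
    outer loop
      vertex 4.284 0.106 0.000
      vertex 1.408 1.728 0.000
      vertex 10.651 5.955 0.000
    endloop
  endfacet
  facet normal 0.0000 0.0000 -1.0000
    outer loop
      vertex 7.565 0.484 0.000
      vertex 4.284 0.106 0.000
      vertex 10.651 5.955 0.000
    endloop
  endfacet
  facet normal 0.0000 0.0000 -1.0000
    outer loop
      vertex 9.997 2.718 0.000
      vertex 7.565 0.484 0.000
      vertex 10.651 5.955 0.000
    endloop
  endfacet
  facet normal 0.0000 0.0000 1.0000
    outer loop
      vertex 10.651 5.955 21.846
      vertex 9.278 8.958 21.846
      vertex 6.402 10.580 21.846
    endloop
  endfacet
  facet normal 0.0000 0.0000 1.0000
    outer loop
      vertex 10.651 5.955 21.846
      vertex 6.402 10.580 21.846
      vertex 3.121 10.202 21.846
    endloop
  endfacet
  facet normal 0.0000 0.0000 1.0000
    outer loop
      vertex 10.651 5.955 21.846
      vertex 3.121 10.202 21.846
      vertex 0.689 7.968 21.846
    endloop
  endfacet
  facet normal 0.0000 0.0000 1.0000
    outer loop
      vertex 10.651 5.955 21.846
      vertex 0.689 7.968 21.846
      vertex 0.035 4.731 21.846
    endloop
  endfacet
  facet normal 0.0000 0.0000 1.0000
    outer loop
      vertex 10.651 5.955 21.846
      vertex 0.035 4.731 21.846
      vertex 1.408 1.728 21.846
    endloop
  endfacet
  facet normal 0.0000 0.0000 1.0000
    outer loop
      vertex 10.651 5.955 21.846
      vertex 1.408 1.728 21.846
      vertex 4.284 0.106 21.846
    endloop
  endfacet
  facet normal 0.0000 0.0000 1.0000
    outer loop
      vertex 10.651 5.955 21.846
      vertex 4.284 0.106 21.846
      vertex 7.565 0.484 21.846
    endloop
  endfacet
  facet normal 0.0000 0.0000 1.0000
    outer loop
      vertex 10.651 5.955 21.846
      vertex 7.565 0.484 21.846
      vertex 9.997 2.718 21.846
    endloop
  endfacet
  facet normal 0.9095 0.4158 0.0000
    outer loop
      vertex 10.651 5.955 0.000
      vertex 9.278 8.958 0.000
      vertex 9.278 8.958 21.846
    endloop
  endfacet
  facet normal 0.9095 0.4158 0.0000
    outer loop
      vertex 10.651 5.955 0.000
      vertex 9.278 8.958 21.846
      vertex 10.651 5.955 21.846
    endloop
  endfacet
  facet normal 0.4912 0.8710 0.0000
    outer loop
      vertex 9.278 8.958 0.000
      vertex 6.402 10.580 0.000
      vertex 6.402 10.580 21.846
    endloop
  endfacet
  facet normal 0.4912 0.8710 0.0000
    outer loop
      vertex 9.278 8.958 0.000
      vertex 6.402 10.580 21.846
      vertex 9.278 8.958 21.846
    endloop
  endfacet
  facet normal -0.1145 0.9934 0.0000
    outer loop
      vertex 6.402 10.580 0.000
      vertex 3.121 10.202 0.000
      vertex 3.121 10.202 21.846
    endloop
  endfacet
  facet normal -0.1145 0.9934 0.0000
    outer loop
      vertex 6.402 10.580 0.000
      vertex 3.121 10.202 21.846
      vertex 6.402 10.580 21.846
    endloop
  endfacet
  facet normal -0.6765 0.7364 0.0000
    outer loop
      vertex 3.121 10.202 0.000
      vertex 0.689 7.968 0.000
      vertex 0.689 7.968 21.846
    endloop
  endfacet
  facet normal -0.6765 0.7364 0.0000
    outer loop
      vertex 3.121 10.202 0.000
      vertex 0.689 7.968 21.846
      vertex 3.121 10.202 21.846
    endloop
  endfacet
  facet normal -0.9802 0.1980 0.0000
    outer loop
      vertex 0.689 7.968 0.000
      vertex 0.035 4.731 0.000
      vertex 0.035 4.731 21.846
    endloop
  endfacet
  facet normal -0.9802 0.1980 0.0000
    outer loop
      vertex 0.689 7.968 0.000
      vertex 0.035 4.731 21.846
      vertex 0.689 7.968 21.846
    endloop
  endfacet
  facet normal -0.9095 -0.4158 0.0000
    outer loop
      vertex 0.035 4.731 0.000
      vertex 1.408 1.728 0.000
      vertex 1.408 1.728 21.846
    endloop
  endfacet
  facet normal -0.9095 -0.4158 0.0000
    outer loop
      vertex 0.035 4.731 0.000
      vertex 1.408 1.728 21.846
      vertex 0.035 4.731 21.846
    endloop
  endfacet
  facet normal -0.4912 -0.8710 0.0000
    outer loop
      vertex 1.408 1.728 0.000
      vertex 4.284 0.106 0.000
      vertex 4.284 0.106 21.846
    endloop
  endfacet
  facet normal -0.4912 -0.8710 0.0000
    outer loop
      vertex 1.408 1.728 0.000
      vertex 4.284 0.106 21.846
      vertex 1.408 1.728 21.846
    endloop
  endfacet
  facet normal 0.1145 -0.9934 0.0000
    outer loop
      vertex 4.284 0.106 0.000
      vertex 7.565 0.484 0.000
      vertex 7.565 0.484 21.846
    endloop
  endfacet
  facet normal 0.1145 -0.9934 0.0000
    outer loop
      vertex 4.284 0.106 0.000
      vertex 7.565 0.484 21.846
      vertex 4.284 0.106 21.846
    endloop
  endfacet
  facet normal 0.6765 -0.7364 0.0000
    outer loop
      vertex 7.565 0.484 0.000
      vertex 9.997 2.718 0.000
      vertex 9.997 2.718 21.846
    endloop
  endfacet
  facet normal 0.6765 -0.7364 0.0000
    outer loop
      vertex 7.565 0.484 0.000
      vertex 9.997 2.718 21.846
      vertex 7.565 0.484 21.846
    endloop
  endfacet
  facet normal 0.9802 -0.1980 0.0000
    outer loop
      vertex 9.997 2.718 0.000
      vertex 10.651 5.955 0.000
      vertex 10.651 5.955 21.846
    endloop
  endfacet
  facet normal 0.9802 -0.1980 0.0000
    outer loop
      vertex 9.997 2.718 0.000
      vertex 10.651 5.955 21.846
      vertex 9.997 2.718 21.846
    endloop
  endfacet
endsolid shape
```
; perimeter-only toolpath
G21 ; units = mm
G90 ; absolute positioning
G28 ; home
; layer 1
G0 Z4.369
G0 X10.651 Y5.955
G1 X9.278 Y8.958
G1 X6.402 Y10.580
G1 X3.121 Y10.202
G1 X0.689 Y7.968
G1 X0.035 Y4.731
G1 X1.408 Y1.728
G1 X4.284 Y0.106
G1 X7.565 Y0.484
G1 X9.997 Y2.718
G1 X10.651 Y5.955
; layer 2
G0 Z8.738
G0 X10.651 Y5.955
G1 X9.278 Y8.958
G1 X6.402 Y10.580
G1 X3.121 Y10.202
G1 X0.689 Y7.968
G1 X0.035 Y4.731
G1 X1.408 Y1.728
G1 X4.284 Y0.106
G1 X7.565 Y0.484
G1 X9.997 Y2.718
G1 X10.651 Y5.955
; layer 3
G0 Z13.108
G0 X10.651 Y5.955
G1 X9.278 Y8.958
G1 X6.402 Y10.580
G1 X3.121 Y10.202
G1 X0.689 Y7.968
G1 X0.035 Y4.731
G1 X1.408 Y1.728
G1 X4.284 Y0.106
G1 X7.565 Y0.484
G1 X9.997 Y2.718
G1 X10.651 Y5.955
; layer 4
G0 Z17.477
G0 X10.651 Y5.955
G1 X9.278 Y8.958
G1 X6.402 Y10.580
G1 X3.121 Y10.202
G1 X0.689 Y7.968
G1 X0.035 Y4.731
G1 X1.408 Y1.728
G1 X4.284 Y0.106
G1 X7.565 Y0.484
G1 X9.997 Y2.718
G1 X10.651 Y5.955
; layer 5
G0 Z21.846
G0 X10.651 Y5.955
G1 X9.278 Y8.958
G1 X6.402 Y10.580
G1 X3.121 Y10.202
G1 X0.689 Y7.968
G1 X0.035 Y4.731
G1 X1.408 Y1.728
G1 X4.284 Y0.106
G1 X7.565 Y0.484
G1 X9.997 Y2.718
G1 X10.651 Y5.955
M2 ; end

The solid is a regular 10-sided prism (a cylinder approximated with 10 flat sides), circumscribed radius ≈ 5.34 mm, height ≈ 21.8 mm. Slicing at Δz = 4.369 mm — 5 equal slices spanning the solid's height, so layer i sits at z = i·h/5 — gives 5 non-empty perimeters. Each is a 10-segment closed polygon; G0 lifts to the layer z and rapids to the start vertex, then G1 traces the edges.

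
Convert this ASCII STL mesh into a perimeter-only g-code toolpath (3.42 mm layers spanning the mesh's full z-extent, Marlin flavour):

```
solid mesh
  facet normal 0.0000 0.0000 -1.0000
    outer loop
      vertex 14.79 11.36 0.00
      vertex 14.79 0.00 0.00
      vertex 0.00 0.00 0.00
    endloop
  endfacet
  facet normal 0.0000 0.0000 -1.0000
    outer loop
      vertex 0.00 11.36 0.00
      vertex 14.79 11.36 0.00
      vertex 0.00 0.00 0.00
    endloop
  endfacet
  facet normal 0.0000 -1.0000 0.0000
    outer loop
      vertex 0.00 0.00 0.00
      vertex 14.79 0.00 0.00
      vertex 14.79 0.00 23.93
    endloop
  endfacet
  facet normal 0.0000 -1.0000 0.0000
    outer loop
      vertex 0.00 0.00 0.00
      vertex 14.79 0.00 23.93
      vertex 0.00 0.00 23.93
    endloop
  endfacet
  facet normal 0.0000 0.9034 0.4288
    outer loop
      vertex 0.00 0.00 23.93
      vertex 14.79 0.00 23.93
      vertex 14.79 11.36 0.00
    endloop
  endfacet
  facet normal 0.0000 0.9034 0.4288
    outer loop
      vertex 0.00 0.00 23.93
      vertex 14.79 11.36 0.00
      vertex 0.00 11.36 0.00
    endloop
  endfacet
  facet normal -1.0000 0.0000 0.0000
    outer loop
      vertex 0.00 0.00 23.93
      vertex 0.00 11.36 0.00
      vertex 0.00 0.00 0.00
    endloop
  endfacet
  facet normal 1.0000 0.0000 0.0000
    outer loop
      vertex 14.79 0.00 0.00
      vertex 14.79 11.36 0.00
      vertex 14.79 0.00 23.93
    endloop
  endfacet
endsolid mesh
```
; perimeter-only toolpath
G21 ; units = mm
G90 ; absolute positioning
G28 ; home
; layer 1
G0 Z3.42
G0 X0.00 Y0.00
G1 X14.79 Y0.00
G1 X14.79 Y9.74
G1 X0.00 Y9.74
G1 X0.00 Y0.00
; layer 2
G0 Z6.84
G0 X0.00 Y0.00
G1 X14.79 Y0.00
G1 X14.79 Y8.11
G1 X0.00 Y8.11
G1 X0.00 Y0.00
; layer 3
G0 Z10.26
G0 X0.00 Y0.00
G1 X14.79 Y0.00
G1 X14.79 Y6.49
G1 X0.00 Y6.49
G1 X0.00 Y0.00
; layer 4
G0 Z13.67
G0 X0.00 Y0.00
G1 X14.79 Y0.00
G1 X14.79 Y4.87
G1 X0.00 Y4.87
G1 X0.00 Y0.00
; layer 5
G0 Z17.09
G0 X0.00 Y0.00
G1 X14.79 Y0.00
G1 X14.79 Y3.25
G1 X0.00 Y3.25
G1 X0.00 Y0.00
; layer 6
G0 Z20.51
G0 X0.00 Y0.00
G1 X14.79 Y0.00
G1 X14.79 Y1.62
G1 X0.00 Y1.62
G1 X0.00 Y0.00
M2 ; end

The solid is a wedge (ramp): 14.8 × 11.4 mm base, rising to 23.9 mm along the y=0 edge and sloping linearly to z=0 at y=11.4. Slicing at Δz = 3.42 mm — 7 equal slices spanning the solid's height, so layer i sits at z = i·h/7 — gives 6 non-empty perimeters. Each is a 4-segment closed polygon; G0 lifts to the layer z and rapids to the start vertex, then G1 traces the edges. The cross-section shrinks linearly with z (the slice at the apex is degenerate and omitted).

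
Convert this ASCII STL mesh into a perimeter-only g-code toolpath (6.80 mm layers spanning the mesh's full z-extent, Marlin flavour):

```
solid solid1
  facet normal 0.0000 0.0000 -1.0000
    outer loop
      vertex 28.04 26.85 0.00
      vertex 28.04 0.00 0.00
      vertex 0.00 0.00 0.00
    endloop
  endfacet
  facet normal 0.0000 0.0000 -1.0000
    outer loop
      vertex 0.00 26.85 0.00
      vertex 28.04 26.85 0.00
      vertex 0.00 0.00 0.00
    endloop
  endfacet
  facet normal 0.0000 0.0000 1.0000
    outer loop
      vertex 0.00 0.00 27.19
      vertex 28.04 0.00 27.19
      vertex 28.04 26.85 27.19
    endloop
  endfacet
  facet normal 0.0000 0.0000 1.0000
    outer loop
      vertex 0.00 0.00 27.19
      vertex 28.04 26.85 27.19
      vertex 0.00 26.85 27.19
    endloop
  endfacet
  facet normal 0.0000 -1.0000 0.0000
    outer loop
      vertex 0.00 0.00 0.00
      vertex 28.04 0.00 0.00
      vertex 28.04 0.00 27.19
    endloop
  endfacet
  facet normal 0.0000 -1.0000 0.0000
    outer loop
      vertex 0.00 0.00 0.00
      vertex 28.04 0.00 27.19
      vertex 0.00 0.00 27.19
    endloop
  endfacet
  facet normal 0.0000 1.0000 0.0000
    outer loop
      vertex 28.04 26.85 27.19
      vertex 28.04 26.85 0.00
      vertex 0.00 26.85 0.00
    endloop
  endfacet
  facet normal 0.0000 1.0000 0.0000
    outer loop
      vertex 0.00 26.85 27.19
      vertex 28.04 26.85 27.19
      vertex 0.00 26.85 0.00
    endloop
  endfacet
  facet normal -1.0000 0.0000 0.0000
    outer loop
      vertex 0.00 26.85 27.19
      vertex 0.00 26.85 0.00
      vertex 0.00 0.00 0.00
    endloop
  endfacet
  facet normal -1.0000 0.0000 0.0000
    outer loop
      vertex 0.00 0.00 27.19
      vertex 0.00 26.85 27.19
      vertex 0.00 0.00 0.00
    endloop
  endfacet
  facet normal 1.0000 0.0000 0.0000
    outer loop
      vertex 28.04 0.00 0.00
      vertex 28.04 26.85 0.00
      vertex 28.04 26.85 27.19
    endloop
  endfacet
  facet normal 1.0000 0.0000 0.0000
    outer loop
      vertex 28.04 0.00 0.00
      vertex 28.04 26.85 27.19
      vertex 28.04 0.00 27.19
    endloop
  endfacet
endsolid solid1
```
; perimeter-only toolpath
G21 ; units = mm
G90 ; absolute positioning
G28 ; home
; layer 1
G0 Z6.80
G0 X0.00 Y0.00
G1 X28.04 Y0.00
G1 X28.04 Y26.85
G1 X0.00 Y26.85
G1 X0.00 Y0.00
; layer 2
G0 Z13.60
G0 X0.00 Y0.00
G1 X28.04 Y0.00
G1 X28.04 Y26.85
G1 X0.00 Y26.85
G1 X0.00 Y0.00
; layer 3
G0 Z20.39
G0 X0.00 Y0.00
G1 X28.04 Y0.00
G1 X28.04 Y26.85
G1 X0.00 Y26.85
G1 X0.00 Y0.00
; layer 4
G0 Z27.19
G0 X0.00 Y0.00
G1 X28.04 Y0.00
G1 X28.04 Y26.85
G1 X0.00 Y26.85
G1 X0.00 Y0.00
M2 ; end

The solid is a rectangular box, roughly 28 × 26.9 mm footprint and 27.2 mm tall. Slicing at Δz = 6.80 mm — 4 equal slices spanning the solid's height, so layer i sits at z = i·h/4 — gives 4 non-empty perimeters. Each is a 4-segment closed polygon; G0 lifts to the layer z and rapids to the start vertex, then G1 traces the edges.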